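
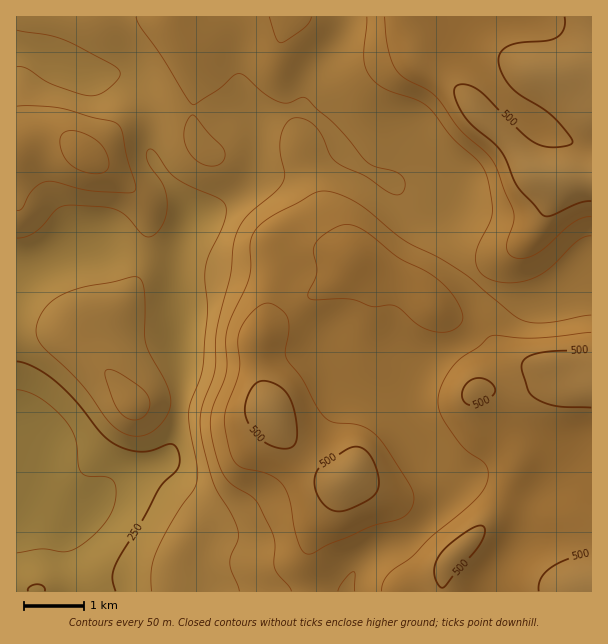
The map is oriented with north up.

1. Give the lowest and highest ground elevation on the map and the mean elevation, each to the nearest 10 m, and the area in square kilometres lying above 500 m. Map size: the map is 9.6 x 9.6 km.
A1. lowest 170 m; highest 550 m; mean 390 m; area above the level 7.6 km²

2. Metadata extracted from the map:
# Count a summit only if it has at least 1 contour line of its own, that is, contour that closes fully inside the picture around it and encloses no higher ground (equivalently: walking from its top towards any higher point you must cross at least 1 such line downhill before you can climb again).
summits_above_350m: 7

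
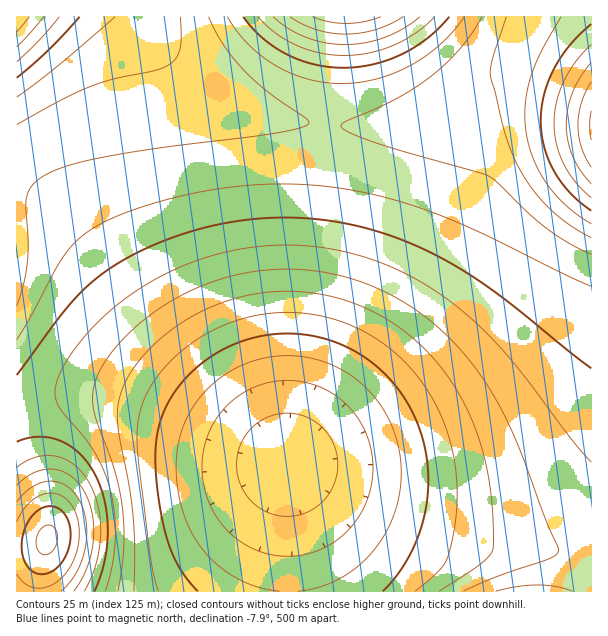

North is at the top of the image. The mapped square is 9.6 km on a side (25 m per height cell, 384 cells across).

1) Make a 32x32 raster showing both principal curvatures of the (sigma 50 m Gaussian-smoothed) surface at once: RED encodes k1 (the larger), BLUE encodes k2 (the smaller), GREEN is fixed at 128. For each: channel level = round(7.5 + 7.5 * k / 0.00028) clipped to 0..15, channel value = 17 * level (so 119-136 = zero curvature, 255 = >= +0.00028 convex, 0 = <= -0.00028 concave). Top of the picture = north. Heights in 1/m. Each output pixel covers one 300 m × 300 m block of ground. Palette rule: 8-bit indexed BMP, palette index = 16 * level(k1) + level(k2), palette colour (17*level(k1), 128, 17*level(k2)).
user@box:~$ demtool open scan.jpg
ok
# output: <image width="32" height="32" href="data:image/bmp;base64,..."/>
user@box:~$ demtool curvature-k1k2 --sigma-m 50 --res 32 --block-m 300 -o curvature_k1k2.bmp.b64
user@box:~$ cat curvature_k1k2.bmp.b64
<image width="32" height="32" href="data:image/bmp;base64,Qk02CAAAAAAAADYEAAAoAAAAIAAAACAAAAABAAgAAAAAAAAEAAATCwAAEwsAAAABAAAAAAAAAIAAABGAAAAigAAAM4AAAESAAABVgAAAZoAAAHeAAACIgAAAmYAAAKqAAAC7gAAAzIAAAN2AAADugAAA/4AAAACAEQARgBEAIoARADOAEQBEgBEAVYARAGaAEQB3gBEAiIARAJmAEQCqgBEAu4ARAMyAEQDdgBEA7oARAP+AEQAAgCIAEYAiACKAIgAzgCIARIAiAFWAIgBmgCIAd4AiAIiAIgCZgCIAqoAiALuAIgDMgCIA3YAiAO6AIgD/gCIAAIAzABGAMwAigDMAM4AzAESAMwBVgDMAZoAzAHeAMwCIgDMAmYAzAKqAMwC7gDMAzIAzAN2AMwDugDMA/4AzAACARAARgEQAIoBEADOARABEgEQAVYBEAGaARAB3gEQAiIBEAJmARACqgEQAu4BEAMyARADdgEQA7oBEAP+ARAAAgFUAEYBVACKAVQAzgFUARIBVAFWAVQBmgFUAd4BVAIiAVQCZgFUAqoBVALuAVQDMgFUA3YBVAO6AVQD/gFUAAIBmABGAZgAigGYAM4BmAESAZgBVgGYAZoBmAHeAZgCIgGYAmYBmAKqAZgC7gGYAzIBmAN2AZgDugGYA/4BmAACAdwARgHcAIoB3ADOAdwBEgHcAVYB3AGaAdwB3gHcAiIB3AJmAdwCqgHcAu4B3AMyAdwDdgHcA7oB3AP+AdwAAgIgAEYCIACKAiAAzgIgARICIAFWAiABmgIgAd4CIAIiAiACZgIgAqoCIALuAiADMgIgA3YCIAO6AiAD/gIgAAICZABGAmQAigJkAM4CZAESAmQBVgJkAZoCZAHeAmQCIgJkAmYCZAKqAmQC7gJkAzICZAN2AmQDugJkA/4CZAACAqgARgKoAIoCqADOAqgBEgKoAVYCqAGaAqgB3gKoAiICqAJmAqgCqgKoAu4CqAMyAqgDdgKoA7oCqAP+AqgAAgLsAEYC7ACKAuwAzgLsARIC7AFWAuwBmgLsAd4C7AIiAuwCZgLsAqoC7ALuAuwDMgLsA3YC7AO6AuwD/gLsAAIDMABGAzAAigMwAM4DMAESAzABVgMwAZoDMAHeAzACIgMwAmYDMAKqAzAC7gMwAzIDMAN2AzADugMwA/4DMAACA3QARgN0AIoDdADOA3QBEgN0AVYDdAGaA3QB3gN0AiIDdAJmA3QCqgN0Au4DdAMyA3QDdgN0A7oDdAP+A3QAAgO4AEYDuACKA7gAzgO4ARIDuAFWA7gBmgO4Ad4DuAIiA7gCZgO4AqoDuALuA7gDMgO4A3YDuAO6A7gD/gO4AAID/ABGA/wAigP8AM4D/AESA/wBVgP8AZoD/AHeA/wCIgP8AmYD/AKqA/wC7gP8AzID/AN2A/wDugP8A/4D/AOj56Makk4SFhoeHh4eHh4eHh4eHdnSDg4OElJSVlZWV+vv7yaWTg4WGh4eHd3d3d3eHh4eHh4aEg4ODg4OEhITr/f3btpODhIaGd3d3d3d3d3d3h4eHh4eHhoWEhIWGh9v9/eu3lIOEdnZ3d3d3d3d3d3d3h4eHh4eHh4eHh4eH2fv7+reUhHR2dnd3d3Z2dnZ3d3d3h4eHh4eHh4eHh4fH+PnotpSEdXZ2d3d2dnZ2dnZ3d3d3h4eHh4eHh4eHh7XW59a1lIR1dnd3dnZmZmZmdnZ3d3eHh4eHh4eHh4eHpLXFxaWVhXZ2d3d2dmZmZmZ2dnd3d4eHh4eHh4eHh4eUpLWlpZWFdnZ3d3Z2ZmZmZnZ2d3d3h4eHh4eHh4eHh4WVlZWVhYZ2dnd3dnZmZmZmdnZ3d3eHh4eHh4eHh4eHhYWVlpaGhoZ3d3d3dnZ2dnZ2d3d3d4eHh4eHh4eHh4eFhoaGhoaGh4d3d3d3dnZ2dnZ3d3d3h4eHh4eHh4eHh4WGh4eHh4eHh3d3d3d3d3d3d3d3d4eHh4eHh4eHh4eHhXZ3h4eHh4eHh3d3d3d3d3d3d3eHh4eHh4eHh4eHh4eFhnd3h4eHh4eHh4d3d3d3d3d3h4eHh4eHh4eHh4eHh4WGh4eHh4eHh4eHh4eHh4eHh4eHh4eHh4eHh4eHh4eHlYaGh4eHh4eHh4eHh4eHh4eHh4eHh4eHh4eHh4eHh4eVhoaHh4eHh4eHh4eHh4eHh4eHh4eHh4eHh4eHh4eHhZaGhoeHh4eHh4eHh4eHh4eHh4eHh4eHh4eHh4eHhoSEloaHh4eHh4eHh4eHh4eHh4eHh4eHh4eHh4eHh4WEhIWGhoeHh4eHh4eHh4eHh4eHh4eHh4eHh4eHh4eGhIWVlYaHh4eHh4eHh4eHh4eHh4eHh4eHh4eHh4eHh4WFlZaWh4eHh4eHh4eHh4eHh4eHh4eHh4eHh4eHh4eFhYWWlqd3d4eHh4eHh4eHh4eHh4eHh4eHh4eHh4eHh4WFlZanp3d3d3eHh4eHh4eHh4eHh4eHl5eHh4eIiIiHhYWVlqeodnd3d4eHh4eHiIiIh4eXl5eXl5eXl4eIiIeEhZWWp6iFhoZ3d4eHiIiIiIeXl5enp6enp6enl5eIh4WFlZanqIWFhoeHh4eIiIiHl5enp6e3t7e3t6enp5eXhYWVlqanhIWFhoeHh4eHh5enp6e3t7a2tra3t7enp5eGhYWVlqeFhIWFhoeHh4eXp6ent7ampqampqa2t7e3p5eGhYWVloaFhYWGhoeHl5enp7amppaWhYWGlpamtre3p5eFhIWVl4aFhYWGh4eXp6emppaFhXVlZWV1hZamprenp4eEhIQ="/>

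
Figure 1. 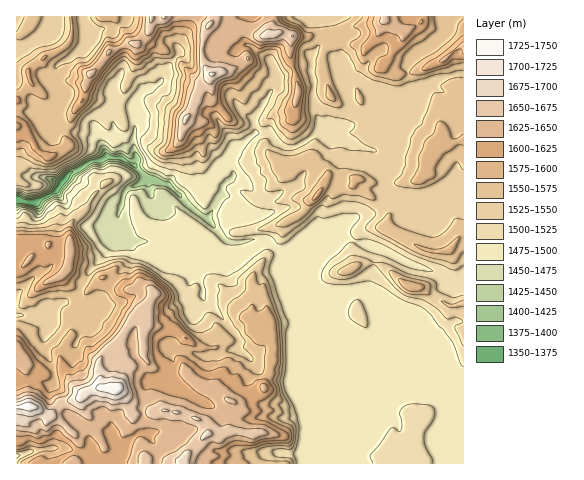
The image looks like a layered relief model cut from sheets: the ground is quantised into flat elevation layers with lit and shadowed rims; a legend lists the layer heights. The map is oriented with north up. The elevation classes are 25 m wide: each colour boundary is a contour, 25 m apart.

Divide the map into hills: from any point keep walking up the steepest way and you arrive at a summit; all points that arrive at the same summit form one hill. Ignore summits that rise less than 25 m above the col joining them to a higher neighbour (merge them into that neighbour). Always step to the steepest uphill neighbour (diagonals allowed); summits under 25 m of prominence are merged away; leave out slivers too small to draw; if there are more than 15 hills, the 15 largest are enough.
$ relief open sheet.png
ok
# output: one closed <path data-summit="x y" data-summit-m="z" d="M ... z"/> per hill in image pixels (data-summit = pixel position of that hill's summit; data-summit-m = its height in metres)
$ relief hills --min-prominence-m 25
<path data-summit="117 388" data-summit-m="1742" d="M112 157l-22 5-21 12-4 5 20 18 18 10 17 2-2 11 3 10-1 8-32 34-10 21-19 11-6 8-12 0-10 4-15-1 0 66 18-1 15 5 2 1-2 7 2 7 23 19-16 16-4 12 15 2 21 7 5 8 62 0 1-18-12-14-4-26 6-23 7-4 13-3 28 22 42 22 25-4 18 2 19-1 6-2 2-6 1 19-4 6-2 13 2 6-24 1-1 9 67 1 0-16 5-10-1-8-19-45-3-4-11-6-13-29 0-11 6-16 0-11-14-25 3-13-4-7-8-6-3-5-9-4-11-9-10 0-13 3-15-1-20-23-18-12-20-21-23-6-13-15-11-6z"/><path data-summit="211 74" data-summit-m="1703" d="M250 16l-16 0-18 23-3 11-27-1-6 2-10 13-5 12-10 10-12 5-14-10-11-2-4 5 1 11-5-1-8 4-8 0-14-4-16 0-4 11-12 11-2 6 49 18 6 5 7 12 14 1 11 6 13 15 23 6 20 21 12 10 7 2 15-25 1-7 9-10-3-10 2-13 23-20-1-15 23-37 0-6-5-13-21-16-5-1z"/><path data-summit="318 195" data-summit-m="1608" d="M319 133l-26 15-7 0-10-6-7-9-13 0-24 20-2 13 3 10-9 10-5 14-12 18 20 23 15 1 13-3 10 0 11 9 9 4 3 5 6 4 14 3 10-8 4-13 13-12 22-14 18-5 11-10 4-7-3-5 2-18-1-10-12-11-27-9-10-7-5-1-11 2z"/><path data-summit="411 286" data-summit-m="1596" d="M378 248l-2 1-6 38 3 8 20 24 0 21 3 14 0 16-9 16 40 0 17 2 10 8 1 15 2 5 6 4 1-139-11 2-13-9-29-10z"/><path data-summit="68 267" data-summit-m="1645" d="M66 179l-11 13-20 11-19-2 1 114 14 1 10-4 12 0 6-8 17-9 12-23 33-36 0-6-3-6 2-15-17-2-18-10z"/><path data-summit="418 463" data-summit-m="1518" d="M349 379l-13 0-6 3 22 52-5 14 1 16 116-1 0-43-7-4-2-5 0-13-7-8-8-3-13-1-37 0-12 4z"/><path data-summit="185 463" data-summit-m="1694" d="M168 376l-13 3-7 4-6 23 4 26 12 14 0 18 121 0 2-10 24-1-2-6 2-13 4-6-1-19 0 4-8 4-19 1-18-2-25 4-42-22z"/><path data-summit="17 126" data-summit-m="1629" d="M83 16l-31 0-2 11-10 11-14 10-10 2 0 110 8 3 10 13 11 1 15 6 9-9 19-11 13-2 6-4-6-12-6-5-49-18 2-6 12-11 4-7-1-6-7-9 1-17 12-7 7-7 7-2 8-10 1-7-6-7z"/><path data-summit="430 158" data-summit-m="1594" d="M463 73l-28 6-54 32-1 13 7 23 0 6-3 5 5 7-2 25 4 3 33 0 11-3 10 2 19 0z"/><path data-summit="449 250" data-summit-m="1580" d="M440 190l-16 3-33 0-13 17-30 11-20 15-6 7-4 12 24-16 8 0 32 10 29 15 29 10 13 9 9-1 2-2 0-87-19-1z"/><path data-summit="384 19" data-summit-m="1656" d="M449 16l-124 0 4 10 0 7-3 7-11 12 17 5 7 7 3 12 15 1 17 11 8 22 30-18-5-23 1-6 8-10 26-14 7-6z"/><path data-summit="152 18" data-summit-m="1679" d="M193 16l-67 0 0 4-4 4-12 7 13 23 0 13-4 11 19 8 5 5 17-9 19-29-1-6 12-20z"/><path data-summit="351 269" data-summit-m="1565" d="M350 239l-8 0-34 25-12-1 4 7-3 9 3 9 18 20 33-18 10 0 12 5-3-12 6-34z"/><path data-summit="298 92" data-summit-m="1643" d="M309 67l-14 1-18 9-1 8-22 33 2 15 13 0 7 9 10 6 7 0 26-17 1-9-6-17 0-25z"/><path data-summit="271 35" data-summit-m="1687" d="M323 16l-72 0-5 19 0 10 24 16 8 16 22-10 11 1-1-13 16-15 3-7-1-12z"/>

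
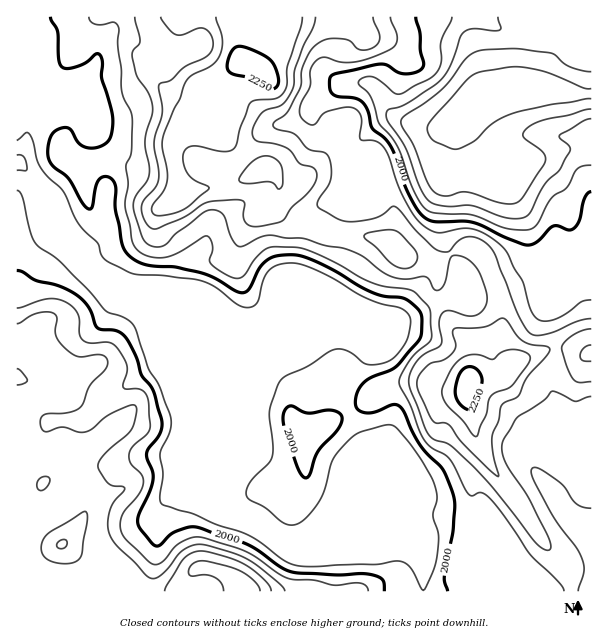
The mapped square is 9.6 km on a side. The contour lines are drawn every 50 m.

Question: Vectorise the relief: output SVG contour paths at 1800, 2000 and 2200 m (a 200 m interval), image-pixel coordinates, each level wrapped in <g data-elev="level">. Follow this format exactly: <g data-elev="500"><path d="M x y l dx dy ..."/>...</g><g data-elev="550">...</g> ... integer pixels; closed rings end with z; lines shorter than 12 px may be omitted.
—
<g data-elev="1800"><path d="M591 99l-40 6-42 10-17 9-18 17-16 8-6 0-18-8-4-4-3-6 1-5 3-6 34-38 8-7 7-3 30-5 17 1 19 4 38 16 7 1"/></g><g data-elev="2000"><path d="M384 591l-1-10-6-5-14-2-27 1-45-3-10-5-33-22-51-18-8 0-13 4-6 4-11 11-3 0-3-1-13-17-2-7 1-8 10-21 4-12 0-7-6-14 0-7 12-17 3-9-1-7-9-30-10-14-7-20-7-14-5-6-7-4-18-3-10-22-7-7-7-6-17-8-21-4-13-9-6-2"/><path d="M304 477l2 1 3-3 10-25 21-24 2-9-4-5-11-2-19 3-17-7-3 1-3 3-2 9 2 12 12 36z"/><path d="M591 192l-3 1-3 4-5 22-5 9-6 2-11-4-4 0-5 3-10 11-9 5-6 0-17-7-33-15-10-2-30 1-6-2-6-5-7-9-9-17-15-42-6-9-13-10-3-15-4-8-9-7-17-1-5-2-4-5-1-6 1-6 3-4 44-10 9 1 12 7 5 2 10-1 7-3 3-4 1-3-4-13 0-18-4-15"/><path d="M50 17l8 15 1 27 3 8 4 2 8-2 12-4 10-9 5 2 1 7 0 15 9 30 2 14-1 10-3 8-5 5-9 3-8 0-7-4-11-16-4-1-8 3-4 3-3 7-2 10 1 9 5 8 15 12 14 24 6 6 3-2 4-21 3-7 6-3 8 4 3 7-1 22 7 33 3 9 6 6 7 5 9 3 29 2 28 7 12 5 20 12 6 2 4-1 3-3 11-21 9-9 12-4 18 0 28 12 46 26 11 3 21 3 14 12 2 4 1 8-1 12-2 6-24 27-23 9-8 6-7 9-2 12 4 6 9 3 9-2 15-6 7 1 5 5 8 20 8 14 21 22 4 6 8 19 2 12-2 29-9 43 4 15"/></g><g data-elev="2200"><path d="M260 591l-2-6-6-6-17-10-31-8-7 1-6 4-2 4 0 5 3 1 14-1 7 2 8 5 3 9"/><path d="M58 548l7 0 2-3-1-5-3-1-5 3-1 3z"/><path d="M473 435l3 2 2-2 8-21 3-13 2-5 4-3 17-7 16-21 2-8-3-4-9-3-9 0-8 3-9 6-13-4-9 0-9 4-9 9-9 19-1 9 5 9 15 15z"/><path d="M591 345l-7 3-4 8 2 4 9 1"/><path d="M277 188l2 1 4-4-1-17-4-7-8-5-9 1-7 3-8 8-7 11 1 3 5 1 25-1 3 1z"/><path d="M216 17l6 22 0 9-2 8-8 9-18 9-7 6-23 54-2 13 5 21 0 11-3 12-12 16 0 5 4 3 12 0 14-5 27-21-1-3-16-7-6-8-3-13 3-9 9-3 26 5 7 0 5-1 3-6 4-16 11-26 6-2 19-2 8-6 3-8 0-18 14-39 1-10"/></g>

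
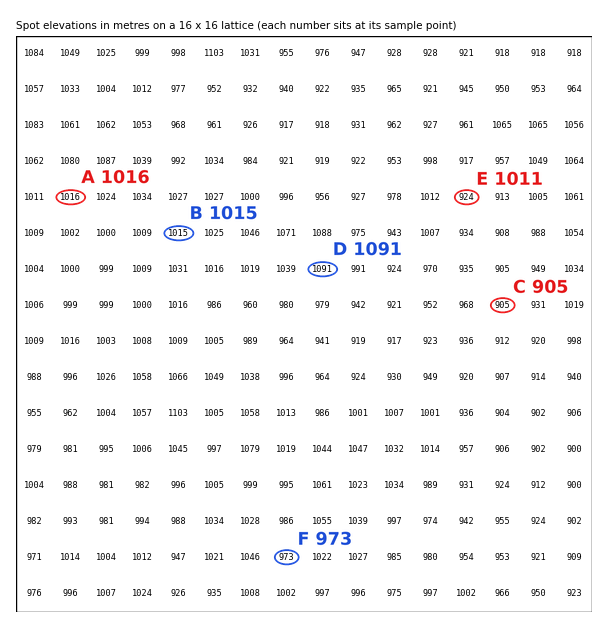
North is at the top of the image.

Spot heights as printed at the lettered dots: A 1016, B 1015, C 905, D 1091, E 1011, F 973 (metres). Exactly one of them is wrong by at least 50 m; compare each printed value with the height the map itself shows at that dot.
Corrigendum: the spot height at E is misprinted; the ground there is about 924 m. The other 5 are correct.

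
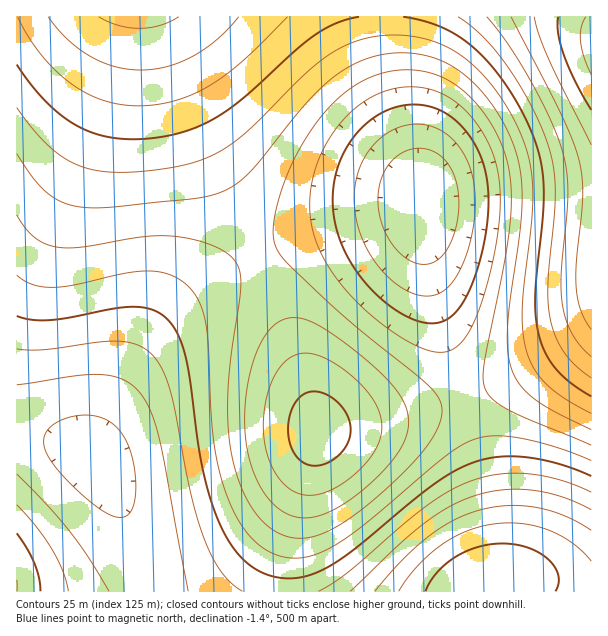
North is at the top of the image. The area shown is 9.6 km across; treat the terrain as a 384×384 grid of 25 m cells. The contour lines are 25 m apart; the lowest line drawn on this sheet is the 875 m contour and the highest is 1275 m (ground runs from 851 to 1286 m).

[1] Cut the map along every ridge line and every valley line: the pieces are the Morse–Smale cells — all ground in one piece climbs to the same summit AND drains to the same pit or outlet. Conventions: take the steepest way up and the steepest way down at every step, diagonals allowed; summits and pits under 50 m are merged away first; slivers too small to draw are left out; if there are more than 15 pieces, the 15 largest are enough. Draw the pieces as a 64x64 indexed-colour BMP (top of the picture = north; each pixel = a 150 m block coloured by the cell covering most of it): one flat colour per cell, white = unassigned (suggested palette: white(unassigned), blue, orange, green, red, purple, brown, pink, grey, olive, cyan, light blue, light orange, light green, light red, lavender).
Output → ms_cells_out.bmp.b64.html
<image width="64" height="64" href="data:image/bmp;base64,Qk12CAAAAAAAAHYAAAAoAAAAQAAAAEAAAAABAAQAAAAAAAAIAAATCwAAEwsAABAAAAAAAAAA////ALR3HwAOf/8ALKAsACgn1gC9Z5QAS1aMAMJ34wB/f38AIr28AM++FwDox64AeLv/AIrfmACWmP8A1bDFAIiIiIiIiIiDMzMzMzMzM1VVVVVVVVVVVVVVd3d3d3d3iIiIiIiIiIMzMzMzMzMzVVVVVVVVVVVVVVVXd3d3d3eIiIiIiIiIMzMzMzMzMzNVVVVVVVVVVVVVVVd3d3d3d4iIiIiIiIgzMzMzMzMzM1VVVVVVVVVVVVVVVXd3d3d3iIiIiIiIiDMzMzMzMzMzVVVVVVVVVVVVVVVVd3d3d3eIiIiIiIiDMzMzMzMzMzNVVVVVVVVVVVVVVVV3d3d3d4iIiIiIiIMzMzMzMzMzMzVVVVVVVVVVVVVVV3d3d3d3iIiIiIiIMzMzMzMzMzMzNVVVVVVVVVVVVVVXd3d3d3eIiIiIiIgzMzMzMzMzMzM1VVVVVVVVVVVVVVd3d3d3d4iIiIiIiDMzMzMzMzMzMzVVVVVVVVVVVVVVV3d3d3d3iIiIiIiDMzMzMzMzMzMzM1VVVVVVVVVVVVVXd3d3d3eIiIiIiIMzMzMzMzMzMzMzVVVVVVVVVVVVVVd3d3d3d4iIiIiIMzMzMzMzMzMzMzNVVVVVVVVVVVVVd3d3d3d3iIiIiIgzMzMzMzMzMzMzM1VVVVVVVVVVVVV3d3d3d3eIiIiIgzMzMzMzMzMzMzMzNVVVVVVVVVVVVXd3d3d3d4iIiIgzMzMzMzMzMzMzMzM1VVVVVVVVVVVVd3d3d3d3iIiIERMzMzMzMzMzMzMzMzVVVVVVVVVVVVd3d3d3d3eIEREREzMzMzMzMzMzMzMzNVVVVVVVVVVVV3d3d3d3dxERERERMzMzMzMzMzMzMzM2ZlVVVVVVVVVXd3d3d3d3EREREREzMzMzMzMzMzMzMzZmZmZlVVVVVXd3d3d3d3cRERERERMzMzMzMzMzMzMzNmZmZmZmZlVVd3d3d3d3dxEREREREzMzMzMzMzMzMzM2ZmZmZmZmZmV3d3d3d3d3ERERERERMzMzMzMzMzMzM2ZmZmZmZmZmYiJ3d3d3d3cREREREREzMzMzMzMzMzMzZmZmZmZmZmZiIiJ3d3d3dxERERERERMzMzMzMzMzMzNmZmZmZmZmZmIiIiJ3d3d3EREREREREzMzMzMzMzMzNmZmZmZmZmZmIiIiIiJ3d3cRERERERERMzMzMzMzMzM2ZmZmZmZmZmYiIiIiIiJ3dxEREREREREzMzMzMzMzMzZmZmZmZmZmZiIiIiIiIid3ERERERERERMzMzMzMzMzZmZmZmZmZmZiIiIiIiIiIicRERERERERETMzMzMzMzNmZmZmZmZmZmIiIiIiIiIiIhEREREREREREzMzMzMzM2ZmZmZmZmZmYiIiIiIiIiIiERERERERERERMzMzMzM2ZmZmZmZmZmZiIiIiIiIiIiIRERERERERERETMzMzMzZmZmZmZmZmZiIiIiIiIiIiIhEREREREREREREzMzMzNmZmZmZmZmZmIiIiIiIiIiIiERERERERERERERMzMzNmZmZmZmZmZmYiIiIiIiIiIiIRERERERERERERERMzM2ZmZmZmZmZmZiIiIiIiIiIiIhERERERERERERERERM2ZmZmZmZmZmZmIiIiIiIiIiIiERERERERERERERERERZmZmZmZmZmZmYiIiIiIiIiIiIRERERERERERERERERREZmZmZmZmZmYiIiIiIiIiIiIhERERERERERERERERFERERmZmZmZmZiIiIiIiIiIiIiERERERERERERERERFEREREREZmZmZmIiIiIiIiIiIiIREREREREREREREREURERERERERGZmYiIiIiIiIiIiIhEREREREREREREREURERERERERERERiIiIiIiIiIiIiERERERERERERERERREREREREREREREIiIiIiIiIiIiIRERERERERERERERREREREREREREREQiIiIiIiIiIiIhERERERERERERERFERERERERERERERCIiIiIiIiIiIiERERERERERERERFERERERERERERERCIiIiIiIiIiIiIREREREREREREREUREREREREREREREIiIiIiIiIiIiIhERERERERERERERREREREREREREREQiIiIiIiIiIiIiERERERERERERERRERERERERERERERCIiIiIiIiIiIiIRERERERERERERFERERERERERERERCIiIiIiIiIiIiIhERERERERERERFEREREREREREREREIiIiIiIiIiIiIiEREREREREREREUREREREREREREREQiIiIiIiIiIiIiIREREREREREREUREREREREREREREQiIiIiIiIiIiIiIhERERERERERERRERERERERERERERCIiIiIiIiIiIiIiERERERERERERFEREREREREREREREIiIiIiIiIiIiIiIRERERERERERFEREREREREREREREQiIiIiIiIiIiIiIhEREREREREREUREREREREREREREQiIiIiIiIiIiIiIiERERERERERERRERERERERERERERCIiIiIiIiIiIiIiIRERERERERERREREREREREREREREIiIiIiIiIiIiIiIhERERERERERFEREREREREREREREQiIiIiIiIiIiIiIiEREREREREREURERERERERERERERCIiIiIiIiIiIiIiIREREREREREUREREREREREREREREIiIiIiIiIiIiIiIhERERERERERREREREREREREREREQiIiIiIiIiIiIiIi"/>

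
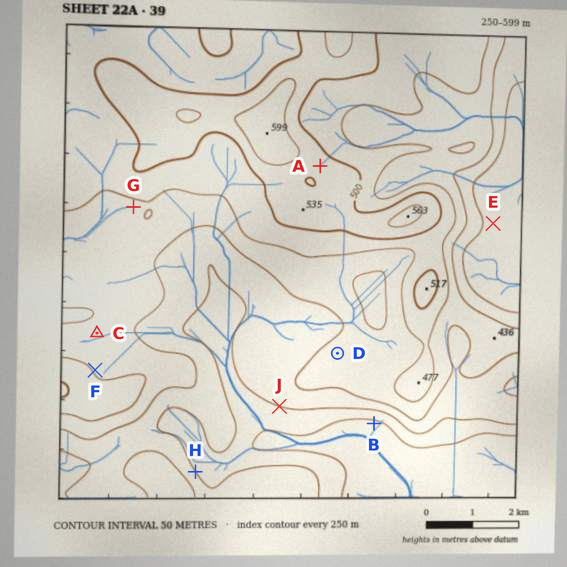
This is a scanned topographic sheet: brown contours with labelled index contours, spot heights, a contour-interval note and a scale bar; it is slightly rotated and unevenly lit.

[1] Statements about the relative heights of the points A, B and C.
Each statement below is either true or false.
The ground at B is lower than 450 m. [true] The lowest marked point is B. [true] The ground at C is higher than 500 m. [false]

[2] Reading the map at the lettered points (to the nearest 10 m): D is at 420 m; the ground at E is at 340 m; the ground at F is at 450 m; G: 450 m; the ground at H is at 350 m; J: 350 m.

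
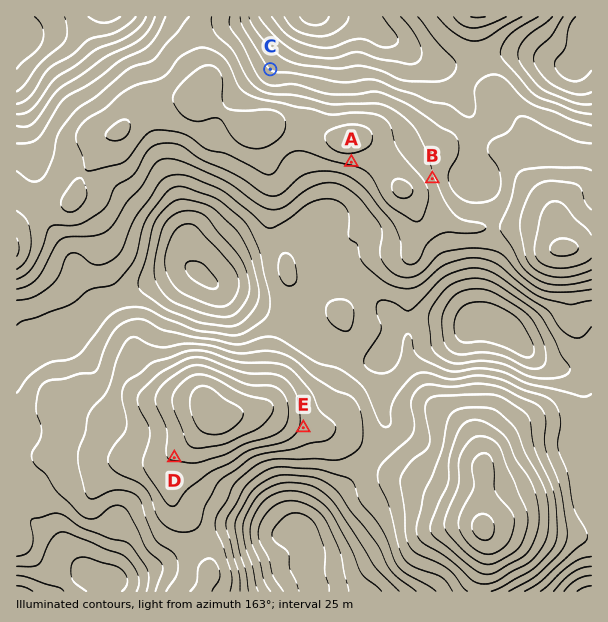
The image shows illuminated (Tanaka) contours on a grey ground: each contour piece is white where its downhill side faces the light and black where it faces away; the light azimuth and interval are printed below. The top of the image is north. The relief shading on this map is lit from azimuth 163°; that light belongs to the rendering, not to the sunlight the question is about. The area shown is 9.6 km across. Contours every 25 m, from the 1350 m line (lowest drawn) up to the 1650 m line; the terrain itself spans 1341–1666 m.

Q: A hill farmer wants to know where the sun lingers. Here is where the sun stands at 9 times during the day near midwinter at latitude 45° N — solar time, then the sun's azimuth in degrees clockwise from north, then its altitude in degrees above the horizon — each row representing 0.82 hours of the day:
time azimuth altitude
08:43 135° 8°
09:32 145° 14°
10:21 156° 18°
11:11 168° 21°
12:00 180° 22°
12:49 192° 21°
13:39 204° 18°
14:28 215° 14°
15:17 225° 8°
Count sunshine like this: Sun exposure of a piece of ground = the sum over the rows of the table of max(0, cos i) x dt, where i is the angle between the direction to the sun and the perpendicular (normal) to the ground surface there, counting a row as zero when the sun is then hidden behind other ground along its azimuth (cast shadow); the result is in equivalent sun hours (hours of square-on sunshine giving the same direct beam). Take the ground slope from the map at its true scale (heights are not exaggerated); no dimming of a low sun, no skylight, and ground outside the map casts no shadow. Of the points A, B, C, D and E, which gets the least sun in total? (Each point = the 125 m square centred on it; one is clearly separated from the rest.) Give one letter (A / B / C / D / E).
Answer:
A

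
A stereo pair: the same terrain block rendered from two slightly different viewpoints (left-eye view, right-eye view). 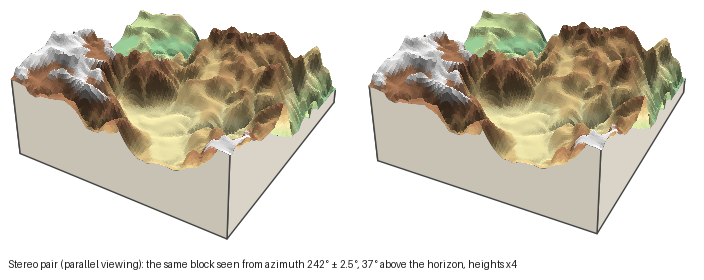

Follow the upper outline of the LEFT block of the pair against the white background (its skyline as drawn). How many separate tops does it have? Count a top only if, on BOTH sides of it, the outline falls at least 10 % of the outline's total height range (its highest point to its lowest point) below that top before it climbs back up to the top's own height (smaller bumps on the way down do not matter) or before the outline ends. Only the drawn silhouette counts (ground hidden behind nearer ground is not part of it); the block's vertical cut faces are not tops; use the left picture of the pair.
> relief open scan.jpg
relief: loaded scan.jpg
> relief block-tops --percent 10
4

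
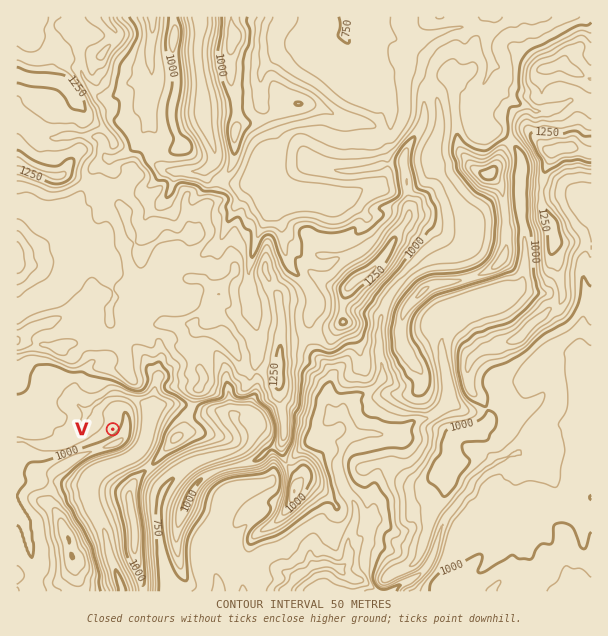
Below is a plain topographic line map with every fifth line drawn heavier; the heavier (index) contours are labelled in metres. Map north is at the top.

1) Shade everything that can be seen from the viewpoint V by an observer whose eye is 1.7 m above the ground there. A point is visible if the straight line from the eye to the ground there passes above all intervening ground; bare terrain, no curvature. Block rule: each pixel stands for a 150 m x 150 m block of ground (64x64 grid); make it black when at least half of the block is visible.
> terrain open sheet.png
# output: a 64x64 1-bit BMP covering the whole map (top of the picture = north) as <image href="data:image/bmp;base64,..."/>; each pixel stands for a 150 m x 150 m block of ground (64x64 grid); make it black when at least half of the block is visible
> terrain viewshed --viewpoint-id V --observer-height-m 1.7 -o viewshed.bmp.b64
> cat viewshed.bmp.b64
<image width="64" height="64" href="data:image/bmp;base64,Qk0+AgAAAAAAAD4AAAAoAAAAQAAAAEAAAAABAAEAAAAAAAACAAATCwAAEwsAAAIAAAAAAAAA////AAAAAAAAAAAAAAAAAAAAAAAAAAAAAAAAAAAAAAAAAAAAAAAAAAAAAAAAAAAAAAAAAAAAAAAAAAAAAAAAAAAAAAAAAAAAAAAAAAAAAAAAAAAAAAAAAAAAAAAAAAAAAAAAAAAAAAAAAAAAAAAAAAAAAAAAAAAAcAAAAAAAAAB/AAAAAAAAAP3gAAAAAAAAPPAAAAAAAAD+cAAAAAAAAP9wAAAAAAAA/wAAAAAAAAD/gAAAAAAAAP/AAAAAAAAA//gAAAAAAAD/8BAAAAAAAP8AEAAAAAAA/4BgAAAAAADDgEAAAAAAAAAAMAAAAAAAAAAgAAAAAAAAAAAAAAAAAAAAAAAAAAAAAAAAAAAAAAAAAAAAAAAAAAAAAAAAAAAAAAAAAAAAAAAAAAAAAAAAAAAAAAAAAAAAAAAAAAAAAAAAAAAAAAAAAAAAAAAAAAAAAAAAAAAAAAAAAAAAAAAAAAAAAAAAAAAAAAAAAAAAAAAAAAAAAAAAAAAAAAAAAAAAAAAAAAAAAAAAAAAAAAAAAAAAAAAAAAAAAAAAAAAAAAAAAAAAAAAAAAAAAAAAAAAAAAAAAAAAAAAAAAAAAAAAAAAAAAAAAAAAAAAAAAAAAAAAAAAAAAAAAAAAAAAAAAAAAAAAAAAAAAAAAAAAAAAAAAAAAAAAAAAAAAAAAAAAAAAAAAAAAAAAAA=="/>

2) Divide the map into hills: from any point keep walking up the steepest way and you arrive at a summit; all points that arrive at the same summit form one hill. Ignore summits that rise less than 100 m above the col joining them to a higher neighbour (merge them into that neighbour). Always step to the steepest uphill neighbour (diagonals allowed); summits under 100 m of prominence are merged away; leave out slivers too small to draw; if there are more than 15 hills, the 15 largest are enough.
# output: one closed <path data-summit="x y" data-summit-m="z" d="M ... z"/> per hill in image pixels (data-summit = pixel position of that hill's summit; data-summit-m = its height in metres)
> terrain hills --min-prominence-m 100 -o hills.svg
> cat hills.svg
<path data-summit="560 149" data-summit-m="1383" d="M591 16l-247 1 0 21 10 13 11 9 12 14 28-1 11 3 18 16 3 6 7-6 14-1 15 9 4 0-3 14 1 9 7 7 16 2 11 7 8 10 5 10-2 47 4 22-1 51-7 10-43 13-12 6-15 12-4 16 0 20 8 39-2 7-8 8-12 8-14 3-19 13-29-1-13 1-7 6-9 25 5 18 6 12-15 10-13 16-10 28 0 9 3 8-17 11-18-7-14 0-15 2-9 5-2-5-4-1-12 5-4 3 1 13 173 0 6-6 13-6 15-11 8-17 5-19 7-17 36-44 36-20 7 6 9 0 8-5 0-9-8-9 0-4 4-8 16-13 5-11 0-12-3-10-12-12 0-8 10-11 25-16 13 5z"/><path data-summit="356 281" data-summit-m="1320" d="M405 73l-29 2 10 18 5 15 0 20-4 5-9 5-18-2-18 4-28-8-15-2-8 3-7 7-6 15 0 18 5 7 0 15-6 14 0 9 6 13 0 12 5 18 2 6 20 21 4 11 0 7-4 9 3 33 5 9 13 15-3 33 5 9 9 0 2-9 6-5 22-10 10-10 0-17-3-7 0-30 3-14 10-21 22-21 9-6 14-6 15-4 10-11 7-15-3-16-10-12-8-15-10-14-4-12 0-16 6-20-4-28-13-15z"/><path data-summit="279 374" data-summit-m="1275" d="M150 122l-14 19 0 3-8 8-15 6-6 0-15 12-2 12-14 19-6 15 4 45 15-2 7 3 14 22 5 10 0 5-6 9 1 15 34 33 6 12 8 10-4 12-2 17 9-3 21 0 18 8 19-2 12 4 14 22 12 0 9 10 6 10 3 16 12-8 15-16 15-9 11-19 8-6-6-4-2-5 3-33-13-15-5-9-3-33 4-9 0-7-4-11-20-21-2-6-5-18 0-12-6-13 0-9 6-14 0-15-5-7 0-18-3-1-29 30-24-2-10-8-3-6-11 4-31-2-5-5-2-24z"/><path data-summit="17 162" data-summit-m="1320" d="M89 259l-12 3-13 22-10 10-25 10-13 10 0 124 4 2 18 5 19 0 8-3 14-11 7-18 12-11 12-8 12 0 28 14 2-1 2-17 4-12-8-10-6-12-34-33-1-15 6-9 0-5-15-28z"/><path data-summit="578 582" data-summit-m="1099" d="M582 330l-3 0-25 16-10 11 0 8 12 12 3 10 0 12-5 11-14 11-6 10 0 4 8 9 0 9-8 5-9 0-7-6-36 20-36 44-6 12-6 24-8 17-15 11-13 6-5 6 199-1 0-255z"/><path data-summit="489 174" data-summit-m="1281" d="M458 91l-9 0-11 7 2 25-6 20 0 16 4 12 10 14 8 15 10 12 3 16-7 15-10 11-15 4-14 6-9 6-24 26-8 16-3 14 0 30 3 7 0 17-10 10-22 10-7 8 0 6 6 8 5 12 41 0 19-13 14-3 12-8 8-8 2-7-8-39 0-20 4-16 15-12 12-6 43-13 7-10 1-51-4-22 0-51-8-12-9-9-5-2-16-2-7-7-1-9 4-13-5-1z"/><path data-summit="234 38" data-summit-m="1147" d="M344 16l-144 1-2 43 4 23 0 30 14 39 0 6-6 12 8 10 10 4 18 0 29-30 5-1 4-13 7-7 8-3 15 2 28 8 18-4 18 2 12-7 1-23-5-15-16-28-16-14-10-13z"/><path data-summit="72 557" data-summit-m="1251" d="M122 394l-12 0-12 8-12 11-7 18-17 13-24 1-12-5-10 0 1 152 105-1-13-37-3-20-12-24-4-15 1-18 10-8 33-13 8-9 4-9 6-30z"/><path data-summit="294 491" data-summit-m="1101" d="M342 414l-9 1-8 10-6 12-17 11-15 16-8 4-10 14-32 6-11 9-6 22-12 29 0 10 10 24 4-6 12-5 3 0 3 6 9-5 29-2 18 7 17-11-3-8 0-9 10-28 13-16 15-10-6-12-5-19 6-20 11-10-5-12z"/><path data-summit="63 83" data-summit-m="1296" d="M32 16l-5 0-6 9-5 1 0 90 11 6 12 12 8 4 31-4 15 2 9 4 17-16 13-4 16-13 3-17-1-11-18 3-13 12-9 4-9-1-9-7-10-15-3-42-8-5z"/><path data-summit="132 515" data-summit-m="1126" d="M137 452l-18 11-18 6-10 8 0 24 15 33 3 20 13 37 52 1-5-7-5-16-6-42 0-21 8-21z"/><path data-summit="17 258" data-summit-m="1231" d="M24 206l-8 1 1 106 12-9 25-10 10-10 12-21-4-36-4-4-9-1-15-8-6 0-8-6z"/>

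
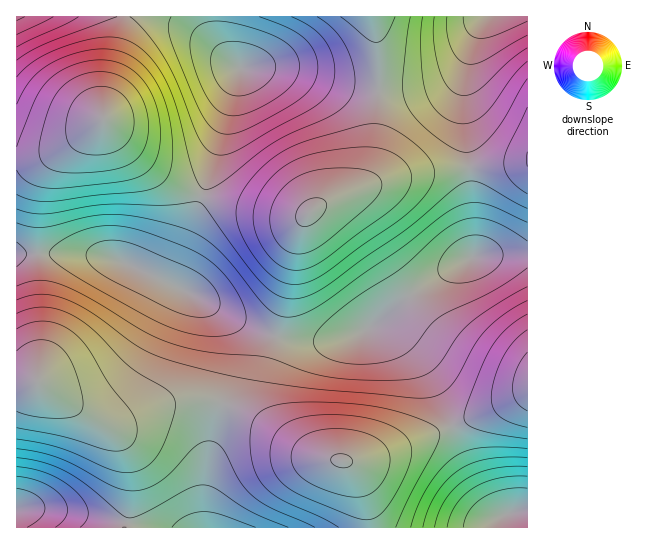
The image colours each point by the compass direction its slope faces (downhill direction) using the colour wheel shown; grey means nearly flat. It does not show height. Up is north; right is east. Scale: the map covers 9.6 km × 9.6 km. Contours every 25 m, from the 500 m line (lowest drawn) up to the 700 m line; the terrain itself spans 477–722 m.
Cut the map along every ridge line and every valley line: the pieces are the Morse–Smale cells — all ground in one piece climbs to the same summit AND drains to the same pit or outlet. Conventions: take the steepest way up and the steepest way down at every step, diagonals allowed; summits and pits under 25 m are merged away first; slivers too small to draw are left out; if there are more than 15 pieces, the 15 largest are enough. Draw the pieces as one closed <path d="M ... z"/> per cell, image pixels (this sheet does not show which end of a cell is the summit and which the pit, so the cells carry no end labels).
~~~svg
<path d="M75 253l-49 0-10 2 0 128 21-2 38 27 32 16 15-1 31-15 20-7 36-1 13 4 6-15 5-27 0-21-9-22-11-11-18-12-68-32-18-7z"/><path d="M469 167l-48 5-32 7-54 18-22 12-8 8-6 14-12 66-11 40 21 4 30 0 35-9 56-43 40-25 15-7 2-4 0-16z"/><path d="M278 68l-38 1-25 89-14 37 33 10 48 10 21 1 14-9 36-16 14-13 5-13 3-16 4-58-32-4-48-15z"/><path d="M103 119l-21 17-28 16-24 7-14 0 0 95 59-1 27 3 25 8 42 20 2-11 30-76-26-13-26-19-34-31z"/><path d="M381 327l-11 0-15 8-28 6-30 0-21-3-12 45 1 22 16 24 29 23 24 8 24 1 31-9 63-26-12-29-19-35-16-19z"/><path d="M213 16l-90 0-3 23-16 67 0 15 23 26 38 30 36 19 14-38 18-69 7-18 0-2-13-14-10-16z"/><path d="M527 255l-38 0-18 2-53 32-46 37 9 1 10 5 26 25 23 40 11 28 42-16 35-18z"/><path d="M226 404l-3 1-4 12-11 42-4 31 0 35 2 3 163-1-2-22-8-27-4-8-9-9-33-6-16-8-43-30z"/><path d="M122 16l-106 1 1 142 13 0 24-7 28-16 22-18 4-33 13-52z"/><path d="M37 381l-21 4 0 124 19-1 27 3 65 12 4-20 0-34-8-26-14-15-44-27z"/><path d="M203 196l-4 6-28 71-2 10 85 46 21 7 9-27 15-78 8-16-16 1-24-4-44-9z"/><path d="M209 400l-36 1-20 7-31 15-21 0 19 16 8 18 3 12-2 54 22 5 54-1-1-37 4-31 7-29 8-23-2-4z"/><path d="M451 427l-73 29-31 6 8 8 4 8 8 27 3 23 126-1 1-6 4-4-13-14-11-18z"/><path d="M373 16l-159 0-1 9 8 22 18 21 48 1 60 18 31 4 1-40z"/><path d="M527 16l-41 0-13 23-9 43 0 36 6 49 58-5z"/>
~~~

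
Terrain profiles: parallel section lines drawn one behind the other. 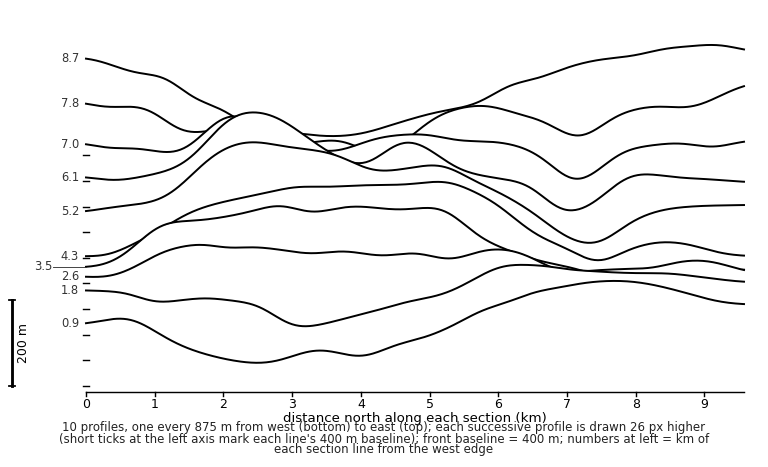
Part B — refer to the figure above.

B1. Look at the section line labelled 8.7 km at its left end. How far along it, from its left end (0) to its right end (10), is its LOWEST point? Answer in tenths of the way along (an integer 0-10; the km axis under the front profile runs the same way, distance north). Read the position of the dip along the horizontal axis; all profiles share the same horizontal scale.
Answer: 4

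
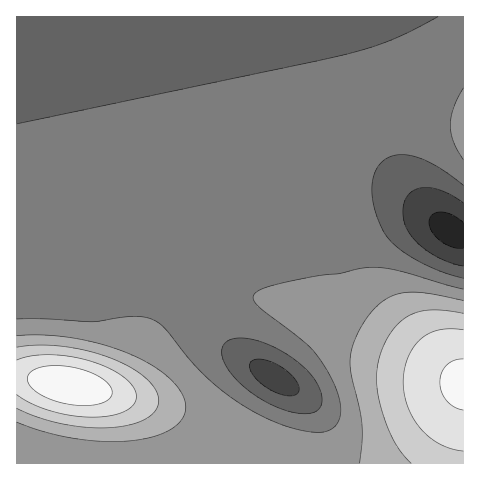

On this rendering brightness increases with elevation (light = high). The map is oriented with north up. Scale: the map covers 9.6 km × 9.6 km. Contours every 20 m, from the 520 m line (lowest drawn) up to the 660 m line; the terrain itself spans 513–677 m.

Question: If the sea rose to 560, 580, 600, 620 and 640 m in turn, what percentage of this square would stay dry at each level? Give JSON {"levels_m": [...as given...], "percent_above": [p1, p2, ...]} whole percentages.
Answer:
{"levels_m": [560, 580, 600, 620, 640], "percent_above": [80, 31, 16, 10, 6]}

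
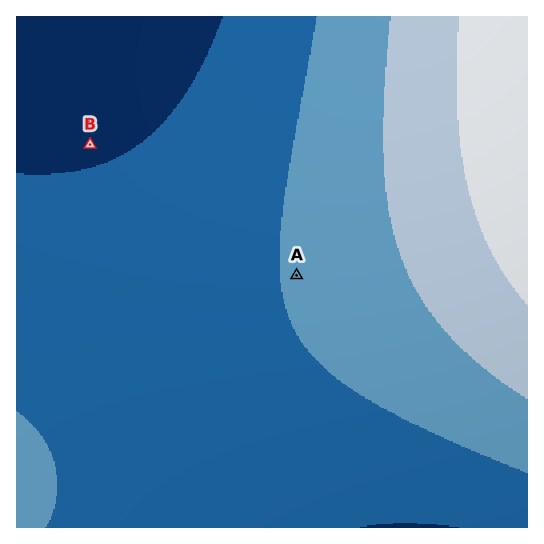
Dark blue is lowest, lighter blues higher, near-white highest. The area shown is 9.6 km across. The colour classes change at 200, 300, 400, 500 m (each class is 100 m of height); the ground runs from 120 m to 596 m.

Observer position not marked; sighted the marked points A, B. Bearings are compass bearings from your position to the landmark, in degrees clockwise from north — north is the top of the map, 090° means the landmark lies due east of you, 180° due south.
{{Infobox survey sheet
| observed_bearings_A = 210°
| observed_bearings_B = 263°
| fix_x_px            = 394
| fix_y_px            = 107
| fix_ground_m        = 410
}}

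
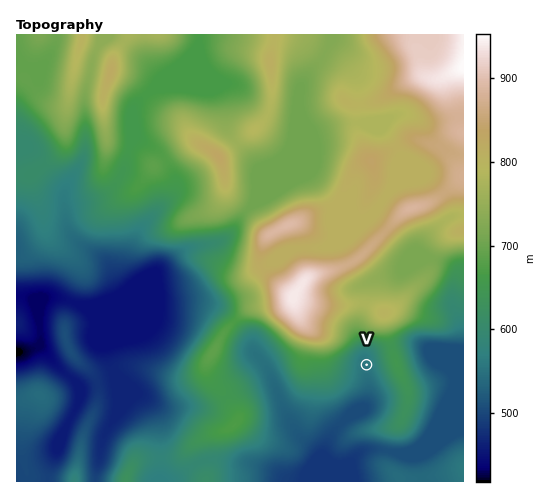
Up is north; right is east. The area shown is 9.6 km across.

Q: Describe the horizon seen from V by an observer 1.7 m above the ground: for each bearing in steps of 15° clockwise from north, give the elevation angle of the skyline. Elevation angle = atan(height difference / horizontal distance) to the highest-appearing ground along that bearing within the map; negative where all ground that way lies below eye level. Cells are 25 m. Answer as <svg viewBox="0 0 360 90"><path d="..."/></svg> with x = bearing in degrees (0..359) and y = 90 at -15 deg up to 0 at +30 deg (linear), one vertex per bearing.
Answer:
<svg viewBox="0 0 360 90"><path d="M0 37l15-3 15 3 15 7 15-2 15-1 15 1 15 2 15 5 15 4 15 1 15 3 15 3 15 3 15-3 15-3 15-4 15-3 15-3 15-4 15-10 15 1 15 4 15 1"/></svg>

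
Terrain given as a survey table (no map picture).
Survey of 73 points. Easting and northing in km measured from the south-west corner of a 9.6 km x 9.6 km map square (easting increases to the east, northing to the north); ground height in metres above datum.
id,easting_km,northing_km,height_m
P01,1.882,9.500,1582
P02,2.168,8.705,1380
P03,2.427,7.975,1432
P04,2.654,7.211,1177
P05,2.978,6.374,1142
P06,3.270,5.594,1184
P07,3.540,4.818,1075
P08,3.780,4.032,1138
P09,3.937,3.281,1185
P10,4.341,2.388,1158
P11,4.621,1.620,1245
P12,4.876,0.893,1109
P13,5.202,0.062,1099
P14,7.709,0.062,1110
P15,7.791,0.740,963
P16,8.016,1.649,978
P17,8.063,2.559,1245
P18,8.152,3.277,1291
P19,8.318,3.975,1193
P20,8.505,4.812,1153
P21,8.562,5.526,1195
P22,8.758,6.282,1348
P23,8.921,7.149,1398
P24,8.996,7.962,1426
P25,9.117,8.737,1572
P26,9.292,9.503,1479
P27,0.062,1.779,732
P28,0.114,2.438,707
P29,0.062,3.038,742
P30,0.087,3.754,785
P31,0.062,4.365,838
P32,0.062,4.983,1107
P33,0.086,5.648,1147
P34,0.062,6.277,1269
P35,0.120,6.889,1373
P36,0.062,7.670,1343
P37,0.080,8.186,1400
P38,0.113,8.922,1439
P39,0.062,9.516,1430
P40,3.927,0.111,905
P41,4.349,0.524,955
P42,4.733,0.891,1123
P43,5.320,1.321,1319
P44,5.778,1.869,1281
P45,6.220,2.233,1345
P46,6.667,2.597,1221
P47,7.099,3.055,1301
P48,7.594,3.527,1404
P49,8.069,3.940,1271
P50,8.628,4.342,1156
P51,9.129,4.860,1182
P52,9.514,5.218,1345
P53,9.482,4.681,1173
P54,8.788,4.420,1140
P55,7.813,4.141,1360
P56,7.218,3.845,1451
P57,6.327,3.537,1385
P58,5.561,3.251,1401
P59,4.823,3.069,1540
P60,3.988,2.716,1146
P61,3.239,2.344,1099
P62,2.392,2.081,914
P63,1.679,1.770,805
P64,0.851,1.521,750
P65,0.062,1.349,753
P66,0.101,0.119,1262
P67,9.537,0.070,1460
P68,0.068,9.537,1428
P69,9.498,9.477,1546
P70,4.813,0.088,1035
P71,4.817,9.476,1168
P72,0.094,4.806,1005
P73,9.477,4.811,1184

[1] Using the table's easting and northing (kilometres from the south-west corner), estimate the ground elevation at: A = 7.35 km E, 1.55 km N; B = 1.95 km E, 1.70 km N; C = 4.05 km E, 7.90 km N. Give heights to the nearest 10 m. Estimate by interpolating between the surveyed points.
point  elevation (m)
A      1140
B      840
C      1090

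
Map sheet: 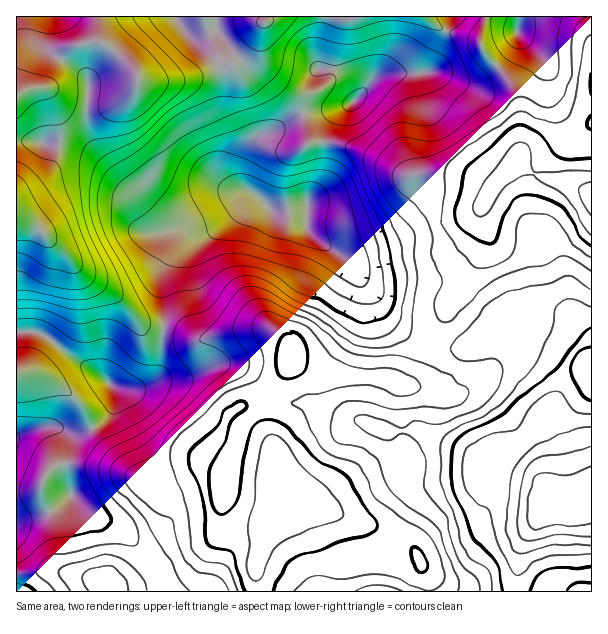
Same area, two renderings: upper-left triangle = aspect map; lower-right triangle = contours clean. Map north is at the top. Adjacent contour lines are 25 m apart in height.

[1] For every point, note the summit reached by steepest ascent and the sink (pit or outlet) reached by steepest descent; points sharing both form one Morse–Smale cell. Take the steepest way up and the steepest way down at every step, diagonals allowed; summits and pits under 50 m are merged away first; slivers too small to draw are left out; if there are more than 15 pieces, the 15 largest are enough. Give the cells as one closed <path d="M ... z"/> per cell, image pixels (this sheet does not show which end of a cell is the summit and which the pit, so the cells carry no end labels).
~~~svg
<path d="M501 326l-3 0-21 17-15 6-12 0-24-6-5 20-6 12-8 9-5 1-19-7-11-2-19 2-30-4-33-13-2 7-21 20-38 26-11 21-19 20 0 13 12 51 8 15 17 1 18-3 9-3 5-5-14 46 4 22 256-1 3-27 7-27 22-31 12-11 2-9 2-33-10-27-2-13 8-18 7-29-4-5-31-15z"/><path d="M450 16l-351 0-1 23 24 17 12 13 4 6 0 9-9 12-15 7-21 0-19-3-26-12-4 1 6 6 6 16 5 24-1 12-11 24-14 13-19 10 0 22 22 12 34 32 11 14 33 21 28 30 18 3 2-4 0-15-2-13 0-24 16-32 8-8 23-4 13-6 27-24 7-3-10-5-6-10 0-18 8-18 10-8 20-8 22-14 27-4 23-6 28-28 15-3 35-1 18-40z"/><path d="M591 16l-139 0-24 56-35 1-15 3-28 28-23 6-27 4-22 14-20 8-10 8-6 9-2 9 1 23 20 14 12 12 33-3 1 22 11 11 26 17 11 11 29 45 9 11 12 9 21 9 2-8 22-29 36-60 1-12-6-16 0-9 12-23 29-32 42-15 28-16z"/><path d="M591 124l-27 15-42 15-29 32-12 23 0 9 6 16-1 12-59 93 1 4 7 3 27 3 15-6 21-17 3 0 29 20 31 15 4 5-7 29-8 18 2 13 10 27-2 33-2 9-12 11-22 31-7 27-2 28 77-1z"/><path d="M267 328l-34 3-32 9-37-12-4 22 0 16-3 9-8 9-11 4-19 0-6-3 1 22-4 7-9 10-20 9-20-2 5 7 0 35 6 24 9 11 11 8 16 6 15 8 33 34 6 9 3 11 17-6 36-40 10-2-9-2-8-15-12-51 0-13 15-14 15-27 5-5 18-9 36-32 4-14-3-10-10-10z"/><path d="M257 196l-8 2-27 24-13 6-23 4-8 8-16 32 0 24 2 13-1 18 2 3 12 1 20 9 36-9 34-3 12 6 10 10 3 6-2 10 3 2 21 10 19 4 39 0 11 2 18 7 6-1 8-9 6-12 5-19-21-10-12-9-9-11-29-45-11-11-26-17-11-11-1-22-33 3z"/><path d="M29 331l-13 2 0 258 113 1 35-8-4-14-37-40-36-18-9-8-8-12-4-19 0-35-4-6-4-3 11 4 12 0 20-9 9-10 4-7-2-21-14-13-26-15-25-21z"/><path d="M17 217l-1 115 22 0 9 5 25 21 26 15 16 13 24 2 11-4 9-12 5-43-19-4-28-30-33-21-11-14-34-32z"/><path d="M98 16l-82 1 1 176 24-13 11-13 6-14 3-18-1-12-8-25-7-10 29 12 19 3 21 0 15-7 9-12 0-9-4-6-12-13-24-17z"/><path d="M266 526l-6 4-42 8-36 40-18 7 2 6 91 1 1-8-4-14 11-33z"/><path d="M164 584l-34 7 35 1z"/>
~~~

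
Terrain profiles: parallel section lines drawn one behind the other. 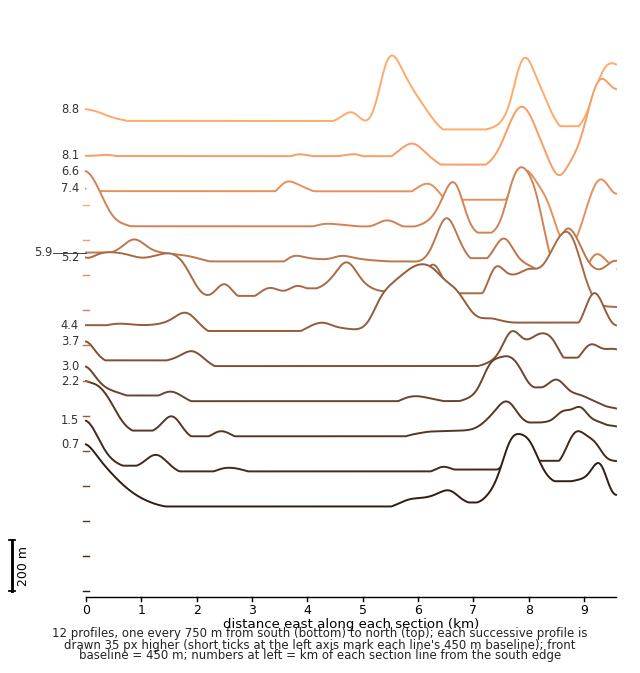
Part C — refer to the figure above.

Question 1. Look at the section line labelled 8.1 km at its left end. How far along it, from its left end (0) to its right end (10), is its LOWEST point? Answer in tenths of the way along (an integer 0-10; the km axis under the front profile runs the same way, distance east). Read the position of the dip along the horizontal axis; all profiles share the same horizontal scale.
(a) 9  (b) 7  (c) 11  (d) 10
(a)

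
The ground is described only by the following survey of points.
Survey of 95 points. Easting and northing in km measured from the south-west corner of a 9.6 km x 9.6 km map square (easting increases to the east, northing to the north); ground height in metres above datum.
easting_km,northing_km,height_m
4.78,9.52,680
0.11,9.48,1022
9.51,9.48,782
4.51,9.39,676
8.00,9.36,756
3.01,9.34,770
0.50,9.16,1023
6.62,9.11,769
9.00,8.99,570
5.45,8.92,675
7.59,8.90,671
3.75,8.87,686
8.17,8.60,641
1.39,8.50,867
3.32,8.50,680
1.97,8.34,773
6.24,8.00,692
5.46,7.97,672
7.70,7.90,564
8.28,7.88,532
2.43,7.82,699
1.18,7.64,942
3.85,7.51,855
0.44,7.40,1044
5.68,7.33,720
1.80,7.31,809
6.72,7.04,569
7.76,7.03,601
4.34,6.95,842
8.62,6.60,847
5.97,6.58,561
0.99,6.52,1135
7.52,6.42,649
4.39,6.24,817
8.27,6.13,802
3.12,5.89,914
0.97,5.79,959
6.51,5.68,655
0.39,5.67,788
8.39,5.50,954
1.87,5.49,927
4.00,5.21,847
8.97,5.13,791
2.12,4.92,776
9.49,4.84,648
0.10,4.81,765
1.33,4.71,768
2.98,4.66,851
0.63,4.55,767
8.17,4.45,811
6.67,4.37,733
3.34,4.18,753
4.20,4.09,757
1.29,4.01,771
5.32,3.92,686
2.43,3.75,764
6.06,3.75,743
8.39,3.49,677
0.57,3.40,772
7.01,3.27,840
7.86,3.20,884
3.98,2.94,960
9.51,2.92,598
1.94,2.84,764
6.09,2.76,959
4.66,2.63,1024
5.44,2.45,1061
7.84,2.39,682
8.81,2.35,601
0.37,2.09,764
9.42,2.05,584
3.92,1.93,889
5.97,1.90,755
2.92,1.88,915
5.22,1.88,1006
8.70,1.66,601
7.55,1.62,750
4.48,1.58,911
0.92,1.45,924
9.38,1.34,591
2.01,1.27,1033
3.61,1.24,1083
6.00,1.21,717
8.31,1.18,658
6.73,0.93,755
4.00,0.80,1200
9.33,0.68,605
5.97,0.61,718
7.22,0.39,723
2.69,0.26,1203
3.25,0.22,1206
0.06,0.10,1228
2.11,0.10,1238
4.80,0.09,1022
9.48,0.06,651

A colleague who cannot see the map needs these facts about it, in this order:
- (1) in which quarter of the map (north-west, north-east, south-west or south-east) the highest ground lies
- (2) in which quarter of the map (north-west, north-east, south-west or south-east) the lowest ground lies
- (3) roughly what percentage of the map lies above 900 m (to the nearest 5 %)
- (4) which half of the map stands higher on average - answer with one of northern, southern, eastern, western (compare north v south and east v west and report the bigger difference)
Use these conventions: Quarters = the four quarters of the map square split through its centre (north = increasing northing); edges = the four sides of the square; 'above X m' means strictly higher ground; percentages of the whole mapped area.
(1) The highest ground is in the south-west quarter.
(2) The lowest ground is in the north-east quarter.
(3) Ground above 900 m makes up about 25 % of the sheet.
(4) On average the western half of the map is the higher ground.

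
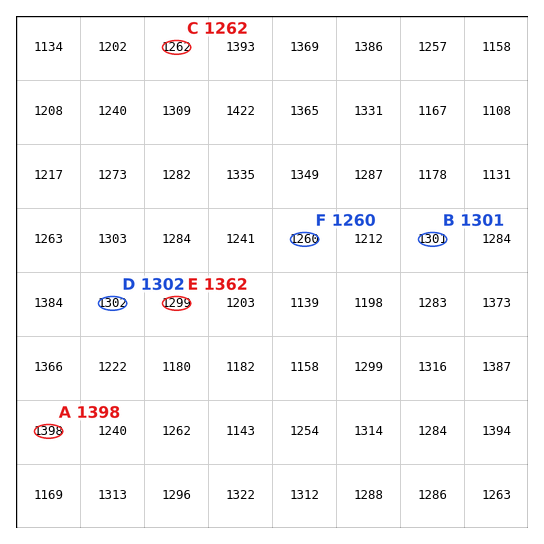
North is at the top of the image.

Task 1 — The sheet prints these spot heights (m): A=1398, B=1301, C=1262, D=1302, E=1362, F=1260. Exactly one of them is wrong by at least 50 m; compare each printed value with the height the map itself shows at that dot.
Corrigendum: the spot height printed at E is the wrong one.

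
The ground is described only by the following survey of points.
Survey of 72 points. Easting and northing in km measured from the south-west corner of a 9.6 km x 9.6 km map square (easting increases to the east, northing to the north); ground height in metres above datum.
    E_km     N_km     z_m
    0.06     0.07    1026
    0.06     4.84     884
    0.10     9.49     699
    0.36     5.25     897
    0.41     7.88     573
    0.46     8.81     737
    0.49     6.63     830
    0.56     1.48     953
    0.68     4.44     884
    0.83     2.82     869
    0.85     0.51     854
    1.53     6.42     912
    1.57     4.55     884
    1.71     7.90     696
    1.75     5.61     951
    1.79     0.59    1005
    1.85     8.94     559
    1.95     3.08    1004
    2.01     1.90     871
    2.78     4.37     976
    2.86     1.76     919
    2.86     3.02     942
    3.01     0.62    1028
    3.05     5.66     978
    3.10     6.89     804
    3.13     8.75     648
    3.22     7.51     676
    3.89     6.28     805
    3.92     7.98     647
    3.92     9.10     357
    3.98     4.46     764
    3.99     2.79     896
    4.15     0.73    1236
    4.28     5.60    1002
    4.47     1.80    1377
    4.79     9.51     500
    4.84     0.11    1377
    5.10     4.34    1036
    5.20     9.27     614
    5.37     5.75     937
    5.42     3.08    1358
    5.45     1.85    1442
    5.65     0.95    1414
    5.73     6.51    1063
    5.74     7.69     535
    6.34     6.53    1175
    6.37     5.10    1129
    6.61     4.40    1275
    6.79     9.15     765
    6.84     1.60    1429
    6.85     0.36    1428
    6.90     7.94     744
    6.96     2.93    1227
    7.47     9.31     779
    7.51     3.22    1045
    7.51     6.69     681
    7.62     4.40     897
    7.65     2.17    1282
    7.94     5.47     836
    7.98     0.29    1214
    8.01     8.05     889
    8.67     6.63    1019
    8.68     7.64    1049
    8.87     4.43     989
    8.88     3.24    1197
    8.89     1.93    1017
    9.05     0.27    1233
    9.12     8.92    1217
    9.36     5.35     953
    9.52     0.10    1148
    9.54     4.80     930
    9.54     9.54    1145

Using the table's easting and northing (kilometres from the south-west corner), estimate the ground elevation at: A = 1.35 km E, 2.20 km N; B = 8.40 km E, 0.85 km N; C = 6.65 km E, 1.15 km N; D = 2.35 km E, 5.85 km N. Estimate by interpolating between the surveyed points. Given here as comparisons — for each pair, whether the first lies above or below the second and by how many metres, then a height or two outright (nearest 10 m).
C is above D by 490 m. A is below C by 490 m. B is above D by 380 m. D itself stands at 890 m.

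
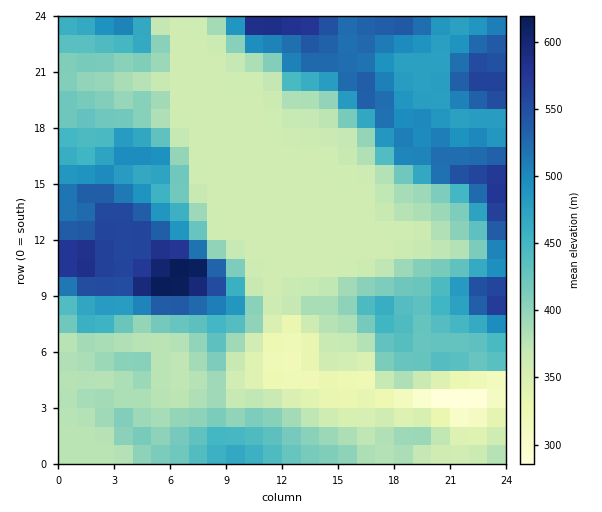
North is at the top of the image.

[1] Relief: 285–630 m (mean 425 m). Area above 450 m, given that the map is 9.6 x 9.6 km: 30.5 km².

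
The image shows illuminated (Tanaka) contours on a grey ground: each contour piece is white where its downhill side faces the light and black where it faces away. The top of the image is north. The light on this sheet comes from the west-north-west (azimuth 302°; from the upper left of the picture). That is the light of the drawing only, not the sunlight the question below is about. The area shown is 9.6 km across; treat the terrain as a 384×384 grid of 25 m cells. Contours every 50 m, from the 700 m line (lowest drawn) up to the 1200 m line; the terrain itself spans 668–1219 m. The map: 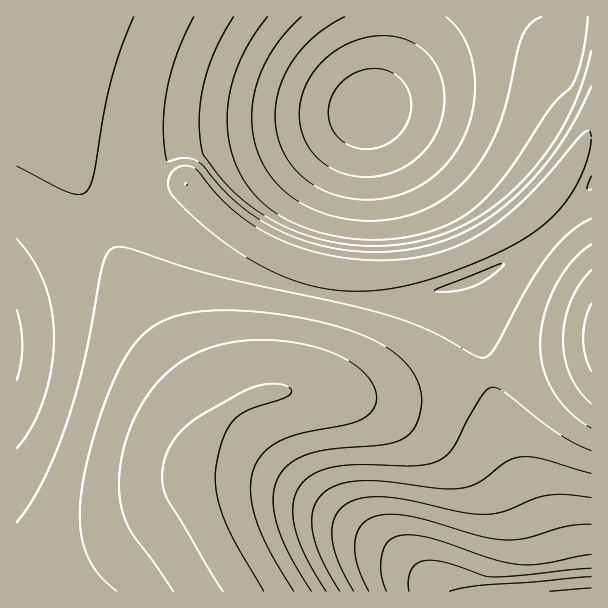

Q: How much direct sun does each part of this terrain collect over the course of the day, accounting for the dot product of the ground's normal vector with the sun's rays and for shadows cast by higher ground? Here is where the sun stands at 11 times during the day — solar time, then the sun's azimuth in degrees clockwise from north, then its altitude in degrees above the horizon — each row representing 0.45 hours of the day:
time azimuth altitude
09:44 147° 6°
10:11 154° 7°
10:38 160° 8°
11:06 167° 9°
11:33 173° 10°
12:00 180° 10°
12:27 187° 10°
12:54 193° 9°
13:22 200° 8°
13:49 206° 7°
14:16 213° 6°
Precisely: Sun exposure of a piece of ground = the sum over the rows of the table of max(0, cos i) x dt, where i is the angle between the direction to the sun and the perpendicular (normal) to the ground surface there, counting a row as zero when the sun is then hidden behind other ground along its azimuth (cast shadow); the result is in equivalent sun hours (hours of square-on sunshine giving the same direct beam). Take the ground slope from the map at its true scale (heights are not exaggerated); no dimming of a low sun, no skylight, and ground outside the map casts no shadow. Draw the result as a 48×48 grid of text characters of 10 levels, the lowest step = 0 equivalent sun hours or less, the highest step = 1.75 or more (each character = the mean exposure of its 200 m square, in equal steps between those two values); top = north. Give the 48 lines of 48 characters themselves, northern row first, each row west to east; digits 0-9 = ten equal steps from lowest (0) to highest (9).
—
444444444444444555555666666666666555544433332223
444444444444444555555666666666666555544433332223
444444444444444455555566666666666555444433332222
444444444444444445555555566666655554444333332222
444444444444444444555555555555555544444333332222
444444444444444444444444444444444444433333322211
444444444444444444444444443333333333333333222211
444444444444444443344333332222222223333332222111
444444444444444333333332221111111222222222221111
444444444444333233333221110000001111222222211012
444444444433211222222211000000000011122222110013
444444444333200012221100000000000001111211100024
444444443333100000100000000000000000001110000136
444444443333211000000000000000000000000000000356
444444433333564100000000000000000000000000002574
544444433333487410000000000000000000000000025751
544444433333359741000000000000000000000000257611
544444433333325974100000000000000000000013686211
554444433333322488520000000000000000000257952111
554444433333222237974200000000000000024699421111
554444433333222211488643100000000013579973222111
544444333332222211114898654333344578997322222211
544444333332222211110125799998999997522222222221
444444333332222111110000012344443222222222222222
444443333322222111111000000001111112222223332222
444443333322222111111000000011111122222333333333
444433333322222211111111111111111222223333333333
333333333322222221111111111111122222333333344444
333333333222222222222111111112222223333334444445
333333333222222222222222222222222233333444444555
333333333222222222333333333333333333334444455556
333333333222222333333444444433333333444444555566
233333333322223333444455555544444444444445555666
223333333333333334445566666655544444444455556667
222333333333333334455666777666655444444555556667
222333333333333344455667777777666555444555566667
223333333333333344455667778888776655555555566677
223333333333333444445566778888887766555555566677
233333333344444444444556677888888776655555556667
333333334444444433334455667788888887766555556667
333333444444444433333344556678888888776655556666
333334444444444433333333444566788888877666666666
333344444445444433322223334455677888887766666666
333344444455444433322222223344567788888776666666
333444444555544443322211222334456677888777666666
334444445555554444322111112223445567778777778899
344444445555555444332211111122344556678999999999
444444445555555444433211111112233445799999999999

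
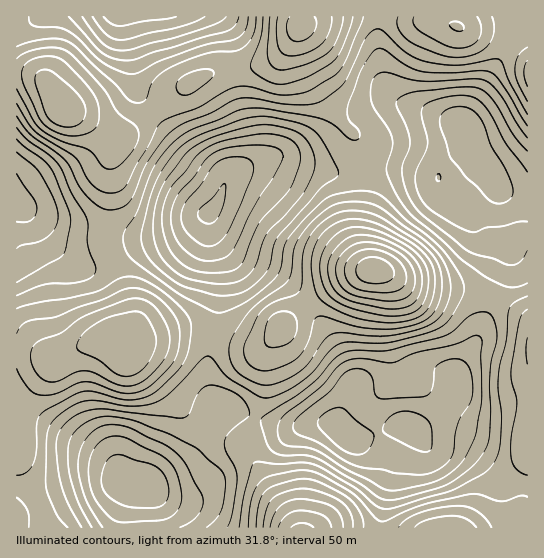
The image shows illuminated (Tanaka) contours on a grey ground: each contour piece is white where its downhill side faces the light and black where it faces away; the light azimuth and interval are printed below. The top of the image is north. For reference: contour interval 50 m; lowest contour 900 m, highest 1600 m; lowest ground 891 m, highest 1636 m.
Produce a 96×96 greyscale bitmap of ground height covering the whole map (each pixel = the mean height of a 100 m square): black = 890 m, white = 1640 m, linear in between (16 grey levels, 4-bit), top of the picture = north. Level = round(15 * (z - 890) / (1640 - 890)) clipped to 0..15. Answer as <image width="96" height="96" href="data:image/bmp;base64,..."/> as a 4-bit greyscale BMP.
<image width="96" height="96" href="data:image/bmp;base64,Qk12EgAAAAAAAHYAAAAoAAAAYAAAAGAAAAABAAQAAAAAAAASAAATCwAAEwsAABAAAAAAAAAAAAAAABEREQAiIiIAMzMzAERERABVVVUAZmZmAHd3dwCIiIgAmZmZAKqqqgC7u7sAzMzMAN3d3QDu7u4A////AId3d3ZmZVRDMyIiIzMzMzM0REVVVneJmrvMzMzMu7qpmId3iImZmqqqqqmZiIiIiId3d2ZmZVRDMiIiIiIiIzMzNERVVmeImru8zMzLu6qpiId3eIiZmZmqqZmYiIiIiId3d2ZmVUQzIiIiIiIiIiMzNERFVmeImqu7vMu7u6qZiHd3d3iImZmZmZmIiIiIiHd3d2ZmVUQyIiERERERIiIzM0RFVmeImaq7u7u7uqqZh3dmZ3d4iIiJmYiIiHd4iHd3dmZlVEMyIhEREREREiIzM0REVmeImaqru7uqqqmYh2ZmZmZ3d4iIiIiId3d3d3d3dmZlVEMiIREREREREiIzMzREVmd4mZqqqqqqqZmIdmVVVVZmZ3d3d4h3d3d3d3d3dmZVVDMiEREREAAREiIzMzREVWd4iZmaqqqZmYiHZlVVRVVVVmZnd3d3d3d3d3d3ZmZVRDIhERERAAAREiIzM0REVWZ3iImZmZmZiId2ZVREREREVVVmZnd3d3d3d3d3ZmZVRDIhERERAAAREiMzM0REVWZ3eIiImZmIh3ZlVUREREREREVVZmZ3d3d3d3d3dmVVQzIhEREREAEREiMzNEREVWZ3d3iIiIiHd2ZVRERDMzMzNERFVWZmZ3d3d3d3dmVUQzIhERERERERIiMzREREVWZnd3d3d3d3ZlVERDMzMzMzMzNEVVZmZnd3d4d3dmVUQzIhERERERESIjM0RERFVWZmZmZ3d3dmZURDMzMzMzMzMzM0RFVmZnd3d4h3dmVUQzIiEREREREiIjNERERVVmZmZmZmZmZlVEMzMzMzMzMzIjMzRFVWZmd3iIiHdmVUQzIiEREREiIiMzNEREVVVmZmZlVVVVVURDMiIjMzMzMiIiMzNEVVZmd3iIiHdmVUQzMiIRESIiIjMzRERFVVZmZmZVVVVVREMzIiIiMzMzIiIiIzNERVVmd4iIiHdmVURDMiIiIiIiMzNERERFVVZmZmVVRERERDMiIiIiIjMiIiIiIzNERVVmd4iIiHdmVURDMyIiIiIzMzREREVVVVZmZmVVRERDMzIiIiIiIiIiIiIiMzNERFVmd4iIiHdmVVREMzIiIjMzREREVVVVVVVmZlVURDMzMyIiIiIiIiIiIiIiMzM0RFVmd3iIiHdmZVREQzMzMzNERERVVVVVVVVWZlVURDMzMiIiIiIiIiIiIiIiMzM0RFVWZ3iIiHd2ZVVEREMzM0REVVVVVVVVVVVVVVVURDMzIiIiIiIiIiIiIiIiMzM0RFVWZ3iIiHd2ZlVVRERERERVVVVVVVVVVVVVVVVVREMzIiIiIiIjMiIiIiIiMzMzRFVWZ3eIiHd3dmZVVVVVVVVVVVVVVVVVVEVVVVVVVEQzMiIiIiIzMyIiIiIzMzMzREVWZ3eIiId3d2ZmVVVWZmZmZmZlVVVVREVVVWZVVURDMzIiIiMzMzMyIjMzMzMzREVWZ3d4iIiId3dmZmZmd3d2ZmZmVVVVVEVVVmZmVVVEMzMiIjMzMzMzMzMzMzMzNEVmd3d4iIiIiHd3d3d3eIh3d2ZmZVVVVVVVZmZmZlVURDMzIjMzMzMzMzMzMyIzNEVmd3d4iIiIiIh3d3iIiIiId3ZmZlVVVVVWZnd3ZmZVREMzMzMzMzNERDMzMyIjNEVmd3eIiJmZmYiIiIiZmZmYiHdmZlVVVVZmZ3d3d2ZlVEQzMzMzM0REREMzMyIjNEVmd3eIiZmZmZmIiJmZqqqZmId2ZmVVVmZnd3d3d3dmVVRDMzMzM0REREQzMyIjNEVmd3iIiZmaqZmZmZmqqqqpmYh3ZmZmZmd3eIiIh3d2ZVRDMzMzNEREREQzMzIzNEVmd3iImZmqqqmZmaqqu7qqmZiHdmZmZnd4iIiIiId3ZlVEMzMzREREREQzMzMzNEVmd3iImZqqqqqqqqqru7uqqZiHd2ZmZneIiIiIiIiHdmVURDNEREREREQzMzMzNEVmd3iImZqqqqqqqqq7u7u6qpmId2ZmZ3eIiJmZmIiId2ZVRERERERERERDMzMzREVWZ3iJmZqqqqqqqqu7u7u7qqmYd3ZmZ3eIiZmZmZiId3ZlVVVVVVVURERERDM0REVWZ3iJmZqqqqqqq7u7u7u7qqmYh3ZmZ3eIiZmZmZmIh3ZmZVVVVVVVVUREREREREVWZ3iJmZmaqqqqu7u7u7u7qqmYh3dmZ3eIiZmZmZmYh3dmZmZmZmZmVVVVVEREREVVZ3iImZmZmqqqq7u7u7u7qqmYh3dmZ3eIiZmZmZmYiHd3d3d3d3d2ZmZVVVVEREVVZ3iImZmZmZqqq7u7u7u7qqmYh3dmZ3d4iJmaqpmYiId3d3d4iIh3d3ZmZVVUREVVZneIiZmZmZmqqru7u7u6qqmYh3d2Znd4iJmaqqmZiIiIiIiIiIiIiHd2ZmVVVFVVZneIiIiImZmaqqq7u7u6qpmYh3d2Znd3iJmaqqmZiIiIiJmZmZmZmYiHdmZVVVVVZneIiIiIiJmZmqqqqqqqqpmIh3dmZmd3eImZqpmZiIiJmZmqqqqqqZmId2ZVVVVWZnd3iIiIiIiZmZqqqqqqqZmId3dmZmZ3eIiZmZmZiImZmqqqu7u7uqmYh3ZlVVVWZnd3d3eIiIiIiZmZqqqqmZiHd2ZmZmZmd4iJmZmZmZmaqru7u7y7u6qZh3ZmZVVWZmd3d3d3d3iIiIiZmZmZmYh3dmZmZmZmZ3eIiJmZmZqqu7zMzMzMy7qpiHZmZmZmZmZ2Z3d3d3d3eIiImZmZiId2ZmZVVVVWZnd4iIiJmaq7vMzN3d3dzLupiHdmZmZmZmZmZmd3d3d3d3eIiIiIiHdmZVVVVVVVVmZ3eIiJmaq8zd3d3d3d3LupiHdmZmZlVVZlZmZmZmZmd3d4iIiId3ZlVVVURERFVWZnd4iJmqu83d7u7u7t3MupiHdmZmZVVVVVVmZmZmZmZnd3d3d3dmZVVEREREREVVZmd3iJmqvM3e7u/u7u3MupiHdmZlVVVVVVVVVmZmZmZmd3d3d3ZlVUREMzMzRERFVmZ3iJmqvN3u7///7u3MupiHZmZVVVVVVVVVVVZmZmZmZ3d3dmZVVEQzMzMzM0RFVWZ3iJmrvN3u7///7t3Luph3ZmVVVURERVVVVVVVZmZmZ3d2ZmVVRDMzMiIzMzREVWZ3iJmrvM3u7//+7tzLqph2ZlVVREREREVVVVVVZmZmZmZmZlVUQzMyIiIiIzNEVVZniJmqvM3e7u7u7dy7qYd2ZVVERERERERVVVVVVmZmZ2ZmZVVEQzIiIiIiIzNEVVZneJmqu8zd3u7t3Mu6mIdmVUREREREREREVVVVVmZmd2ZmZVVEMyIiEREiIjNERVZneImqq7zN3d3czLqpiHZlVERERERERERERFVVVmZmdmZmZVREMyIhERESIjM0RVZneImaq7vMzMzMu6qYh2ZVREREREREREREREVVVmZmd2ZmZVRDMiIRERERIiM0RVVmd4iZqru7zLu7qpmHdmVURDMzNERERERERERVVmZmd2ZmZVRDMiEREREREiM0RFVWZ4iZqqq7u7qqmYh3ZlVEQzMzMzNERDMzRERVVmZnd3ZmZVRDMiERAAAREiMzREVWZ3iJmaqqqqqZiHdmVURDMzMzMzMzMzMzNERFVmZnd3dmZVRDMhEQAAABEiIzNERVZneImZmamZmYh3ZlVEQzMzMzMzMzMzMzNERFVmZ3d3d2ZlRDMhEQAAABESIzM0RFVmd4iJmZmZiId2ZVRDMzMzMzMzMzMzMzM0RVVmZ3d3d3ZlVDMhEQAAAAESIjMzREVWZ3eIiIiIh3dmVUQzMzMzMzMzMzMzMzNERVZmd3d3d3dlVDMiERAAAAERIiMzNERVZnd3iIh3d3ZlVEMzMzMzMzIiIjMzMzNERVZnd4iIh3dmVDMiEREAAAERIiMzM0RFVmZ3d3d3dmZVRDMzMzMzMyIiIiMzMzREVWZ3eIiIiHdmVEMyIREQAAAREiIzMzRFVWZmZndmZmZVRDMyIiMzIiIiIiIzMzREVWZ3iIiIiId2VUMyIhEQAAAREiIjMzREVVZmZmZmZmVURDMiIiIiIiIiIiMzM0RFVmd4iJmZmId2ZUQzIiERAAARESIiMzNERVVVZmZmZlVUQzMiIiIiIiIiIiMzNERFVmd4iZmZmYh2ZVRDMiIRAAABESIiMzNERVVVVWZmZVVUQzMiIiIiIiIiIiMzNERVVneIiZmZmYh3ZVREMyIREAABESIiIzM0RFVVVVVVVVVUQzMiIiIiIiIiIjMzRERVZneImZmZmZiHZlVEMzIhERERERIiIzM0RFVVVVVVVVVUQzMiIiIiIiIiIjM0REVWZ3iImZmZmZiHdmVUQzIiERERERIiIjM0RFVVVmZmZVVURDMyIiIiIiIiIzM0RVVmd4iJmZmZmZmIdmVVRDMiIRERESIiIjM0RFVVZmZmZlVURDMzIiIiIiIiIzNEVVZneIiZmZqqqZmId2ZVREMyIiIiIiIiIjM0RVVWZmZmZlVUREMzIiIiIiIiMzRFVmZ3iJmZmaqqqpmYh3ZlVUQzMyIiIiIiIzM0RVVmZmZmZlVVREMzMiIiIiIjM0RFZneImZqqqqqqqpmZiHdmVVREMzMzMzIzMzNEVVVmZmZmZlVVREMzIiIiIiIjNERWZ3iZqqqqqqqqqqmZiHd2ZlVUREQzMzMzM0REVVZmZmZmZlVVREMzIiIiIiIzNEVWeImqq7u7qqqqqpmZiId3ZmZVVURERERERERVVWZmZmZmZlVVREMzIiIiIiIzRFVneJqru7u7uqqqqZmZiIiHd3ZmZVVVRERERVVVVmZmZmZmZVVURDMzIiIiIiIzRFVniZq7zMzLu6qqmZmZmIiIh3d2ZmZVVVVVVVVmZmZmZmZmVVVURDMyIiIiIiM0RVZoiau8zMzLu6qpmZmZmIiIiId3d2ZmZVVWZmZmZmdmZmZmVVVERDMzIiIiIjM0RWZ4mau8zMzLu6qpmZiIiZmZiIiId3dmZmZmZ3d3d3d3ZmZlVVRERDMzIiIiIjNEVWd4mqu8zMzLu6qZmYiIiZmZmZiIh3d3d3d3d3d3d3d3ZmZlVURERDMzMyIiMzREVmeJmrvMzMy7uqqZmIiIiZmZmZmYiId3d3eIiIiIh3d3dmZVVUREREQzMzMzM0RFVneJqrvMzMu7uqmZiIiIiZmZmZmZiIiIiIiIiIiIiId3dmZVVVREREREREMzRERVZniJq7vMzLu7qqmYiIiIiZmZmZmZmYiIiIiZmZmYiIh3d2ZVVVVVVUREREREREVWZ3iaq7vMu7u6qpmIiIiIiJmZmZmZmZmIiZmZmZmZmIiId2ZlVVVVVVVVVVVVVVVmd4iaq7u7u7uqqZiIh3eIiImZmZmZmZmZmZmqqqmZmZiId3ZlVVVVVWZmZmZlVVZmd4maq7u7u7qqmYiHd3d3iIiZmZmZmZmZmZqqqqqqmZmIh3ZlVVVWZmZmZmZmZmZneImaq7u7u6qpmIh3d3d3eIiImZmZmZmZmaqqqqqqqpmYiHZmZVZmZnd3d3d3d3d3eImaqqu7uqqZiHd2ZmZ3d3iIiJmZmZmZmaqqu7u6qqqZiHdmZmZmd3d3iIiId3d3eImZmqqqqqmYh3ZmZmZmd3d3iIiJmZmZmaqru7u7uqqpmHdmZmZnd3iIiIiIiIh3eIiZmZmqqZmId2ZlVVVmZmZ3d3iIiIiImZqru8zLu7qpmId2ZmZ3eIiImZmZmIiIeIiIiZmZmZiHdmVVVVVVVmZmZ3d3iIiIiZqrvMzMy7uqmId3Znd4iIiZmZmZmZiIiIiIiIiIiIh3ZlVERERVVVVWZmZ3d3d4iJqrvMzMzLu6mYh3d3eIiJmZmqqqqZiIiHiHiIiIiId2ZVRERERERVVVVWZmZnd3iJqrzM3czMu6qYh3d3eImZmaqqqqqZmIiHd3d3d3d3dmVURDM0REREREVVVWZmZ3eJmrzM3dzMu6qZiHd3iImZmqqqqqqpmIiHd3d3d3d3ZmVUQzMzMzREREREVVVWZneJmrzM3dzMu7qZiId4iJmZqqqqqqqZmIiHd3d3d3d2ZlVEMzMzMzMzMzRERFVVZneJmrvM3dzMu7qpiId4iJmZqqqqqqqZiIiIiA=="/>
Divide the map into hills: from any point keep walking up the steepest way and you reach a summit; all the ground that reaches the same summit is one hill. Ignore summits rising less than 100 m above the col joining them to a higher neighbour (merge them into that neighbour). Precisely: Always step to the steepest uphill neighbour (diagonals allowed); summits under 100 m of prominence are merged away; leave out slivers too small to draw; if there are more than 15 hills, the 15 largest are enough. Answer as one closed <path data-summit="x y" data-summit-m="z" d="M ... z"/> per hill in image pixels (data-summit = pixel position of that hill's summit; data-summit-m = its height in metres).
<path data-summit="374 270" data-summit-m="1636" d="M395 101l-13 2-12 5-8 5-29 30-18 9-18 4-27 1-35 15-10 10-8 21-8 10 2 25 9 33 0 19-3 28-8 25-2 24 1 20 5 11 10 10 11 1 49 18 47-3 19 15 8 1 37-13 27 0 20-16 12-17 3-5 1-18 22-34 5-16 19-38 5-17 1-21-6-24-3-27-8-20-23-27-5-18-3-4-30-13z"/><path data-summit="118 343" data-summit-m="1442" d="M17 205l-1 322 105 1 2-15 6-19 6-6 15-4 37-24 12-11 24-40-10-11-6-17 1-30 9-33 3-28 0-19-9-33-2-24-8 3-11 10-16 9-41 11-42 18-13 0-11-5-18-18-17-24z"/><path data-summit="302 527" data-summit-m="1514" d="M227 408l-6 2-22 39-12 11-37 24-15 4-6 6-6 19-1 15 259-1 3-25 7-28 18-32 2-13-2-2-15 0-32 12-9 1-23-16-47 3z"/><path data-summit="301 25" data-summit-m="1528" d="M379 16l-254 0-1 7 8 36 1 22 6 13 45 55 9 8 25 18 7 9 10-12 19-9 21-7 22 0 18-4 18-9 29-30 8-5 17-7 14 1-10-8-8-16-6-39z"/><path data-summit="63 110" data-summit-m="1496" d="M123 16l-82 0-25 13 0 176 46 39 17 1 26-4 34-1 38-8 32-19 8-10 7-16 0-6-40-32-45-55-6-13-1-22z"/><path data-summit="458 26" data-summit-m="1403" d="M527 16l-146 0-4 19 6 43 8 16 14 10 26 8 30 13 3 4 5 18 20 23 8 16 9 7 16 7 6-1z"/><path data-summit="453 527" data-summit-m="1390" d="M411 428l-2 14-18 32-10 44 1 10 146-1-1-42-18-2-10-4-21-20-17-10-30-1z"/>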